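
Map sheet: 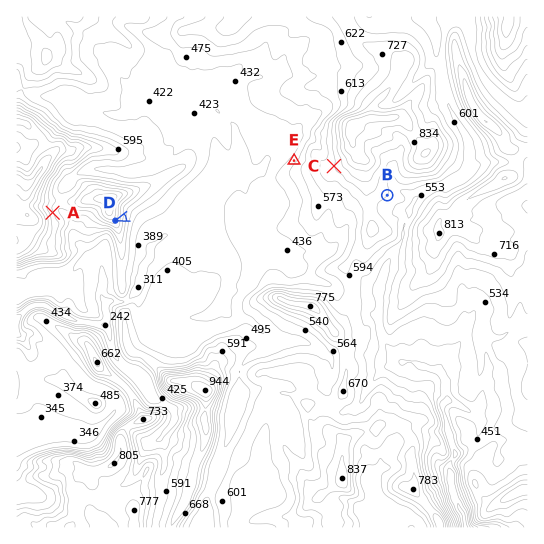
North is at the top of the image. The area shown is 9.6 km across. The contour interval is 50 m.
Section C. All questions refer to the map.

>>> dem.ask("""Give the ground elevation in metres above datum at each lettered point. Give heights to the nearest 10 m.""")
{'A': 660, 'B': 650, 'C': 700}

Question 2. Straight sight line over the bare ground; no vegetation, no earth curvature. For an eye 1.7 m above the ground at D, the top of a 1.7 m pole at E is in view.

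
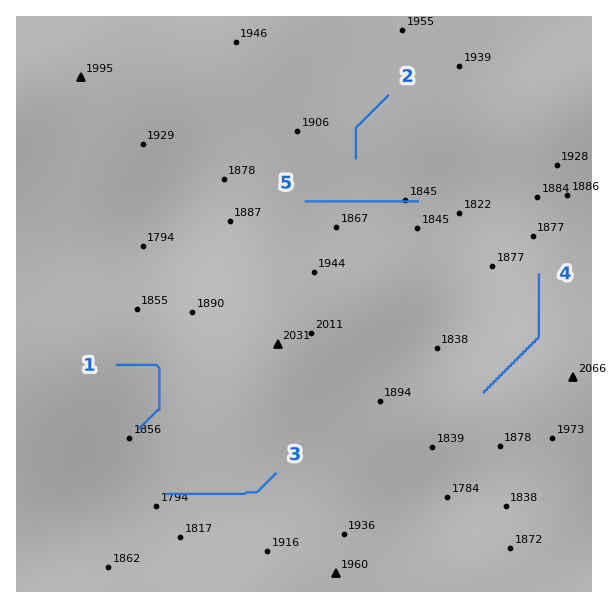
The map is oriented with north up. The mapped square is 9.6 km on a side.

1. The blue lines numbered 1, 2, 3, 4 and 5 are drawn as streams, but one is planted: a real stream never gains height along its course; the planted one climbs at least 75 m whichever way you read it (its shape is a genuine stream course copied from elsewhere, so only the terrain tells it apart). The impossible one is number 4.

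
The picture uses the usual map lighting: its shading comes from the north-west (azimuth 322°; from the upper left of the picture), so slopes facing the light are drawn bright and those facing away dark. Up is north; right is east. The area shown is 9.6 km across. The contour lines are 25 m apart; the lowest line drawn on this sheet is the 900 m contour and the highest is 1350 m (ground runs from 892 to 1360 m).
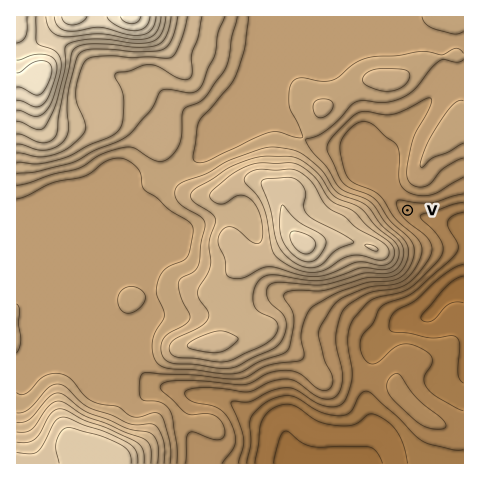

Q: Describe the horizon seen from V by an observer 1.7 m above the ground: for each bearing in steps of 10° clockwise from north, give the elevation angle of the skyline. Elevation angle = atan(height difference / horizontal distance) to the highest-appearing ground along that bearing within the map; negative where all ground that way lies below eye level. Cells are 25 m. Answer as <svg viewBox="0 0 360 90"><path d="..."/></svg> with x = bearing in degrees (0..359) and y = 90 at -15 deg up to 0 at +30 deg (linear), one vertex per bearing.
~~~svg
<svg viewBox="0 0 360 90"><path d="M0 49l10-2 10 0 10 1 10 1 10 2 10 3 10 3 10 3 10 2 10 2 10 0 10-1 10-1 10-3 10-2 10-3 10-4 10-3 10-4 10-4 10-3 10 0 10 1 10 2 10 1 10 2 10 2 10 3 10 4 10 3 10 2 10-1 10 0 10-2 10-2"/></svg>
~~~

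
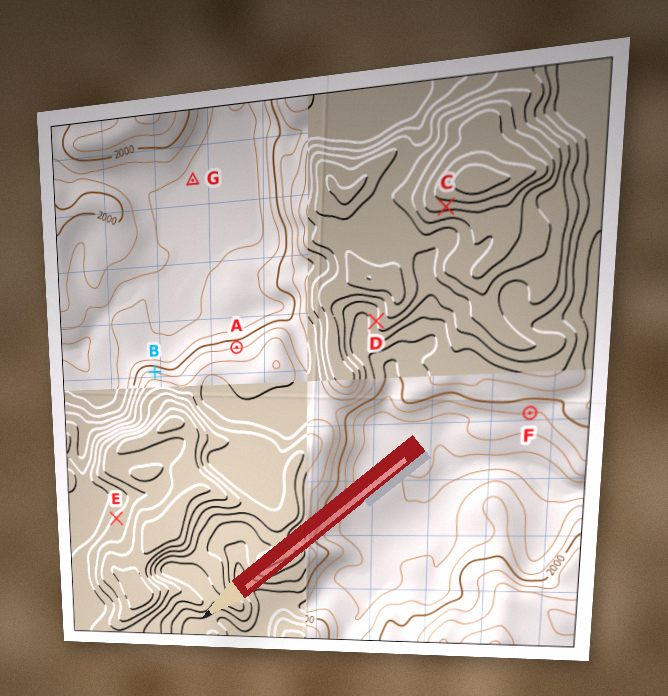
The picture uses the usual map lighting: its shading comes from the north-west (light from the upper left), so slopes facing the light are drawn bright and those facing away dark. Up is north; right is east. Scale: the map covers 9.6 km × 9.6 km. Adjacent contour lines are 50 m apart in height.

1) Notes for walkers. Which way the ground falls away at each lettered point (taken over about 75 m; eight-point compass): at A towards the N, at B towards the N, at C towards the S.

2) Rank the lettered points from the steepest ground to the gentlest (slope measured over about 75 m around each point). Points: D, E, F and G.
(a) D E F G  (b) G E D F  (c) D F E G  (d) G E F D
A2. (c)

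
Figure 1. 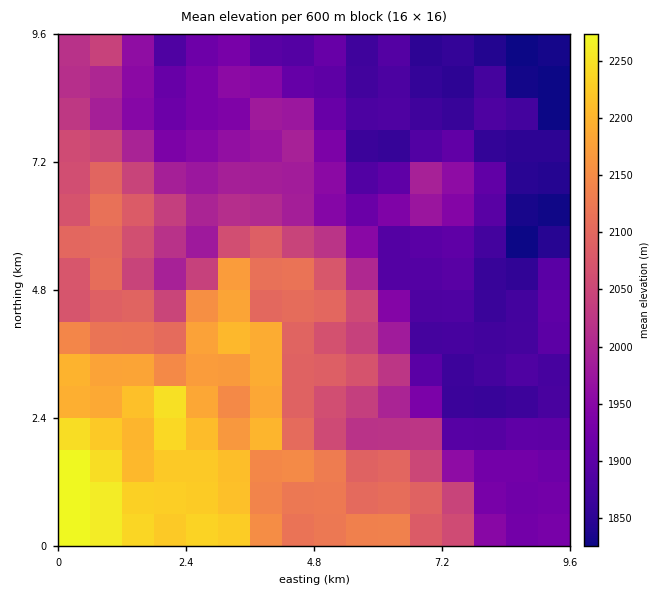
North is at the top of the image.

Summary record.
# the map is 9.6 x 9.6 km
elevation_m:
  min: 1810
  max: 2280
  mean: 2010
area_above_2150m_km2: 16.6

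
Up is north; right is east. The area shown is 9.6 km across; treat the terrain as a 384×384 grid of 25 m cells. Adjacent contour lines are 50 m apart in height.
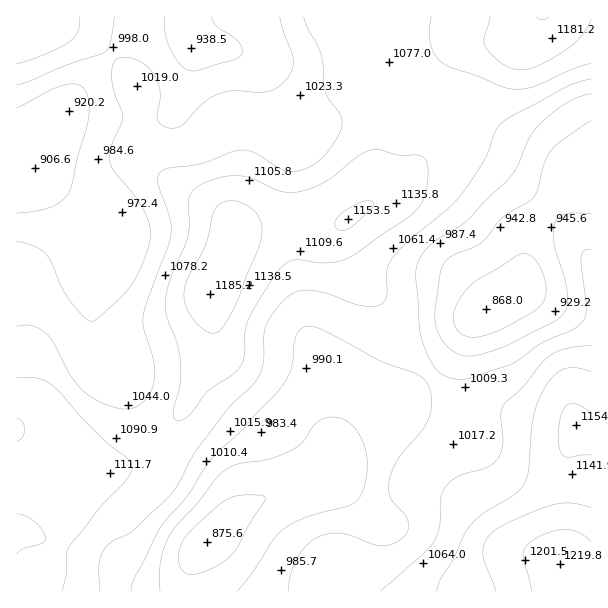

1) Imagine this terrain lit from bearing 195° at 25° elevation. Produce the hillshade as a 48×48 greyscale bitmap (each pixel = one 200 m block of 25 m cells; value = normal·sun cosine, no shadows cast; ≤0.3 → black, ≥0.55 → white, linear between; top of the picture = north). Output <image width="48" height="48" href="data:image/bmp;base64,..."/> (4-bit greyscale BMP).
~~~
<image width="48" height="48" href="data:image/bmp;base64,Qk32BAAAAAAAAHYAAAAoAAAAMAAAADAAAAABAAQAAAAAAIAEAAATCwAAEwsAABAAAAAAAAAAAAAAABEREQAiIiIAMzMzAERERABVVVUAZmZmAHd3dwCIiIgAmZmZAKqqqgC7u7sAzMzMAN3d3QDu7u4A////AHd3dlZ4dlRDNFZneImIdlVWZ3iaqpmId3d3dlaIhlRDNEVneIiHZURVVniaqpiHd3d3dmial2VURFVmZndlQzM0RWiaqZh3d3d3iImqmHd2ZVZmVVRDMzM0RWeIh3ZmZneImZmpmZqZh2ZVRDIiI0VVZmZVVERERIiaqZqpqrzLmHZUMyESNXiIh3VDIiIiIpqqqZqqq83cqYdkMhESRoqpmHVCESIhEau6mZqqq8zLuql2RDIjV5qpiHZDIjNDM6qph4maqqu7u7upd2VVZ4mYdmVURFZmZqqHd3eIiJmavMzLqph3iId3ZVVVVniIiKl2ZmZnd4iavMzMy6mZmHdmZURVZ4mZmZh2ZlVWZ4iavMzLu6maqYZmZlVWeImYiId2ZURFZ4mqu7uqmZmaqYZmZmZ3iImIiHd2VDM0VomqqqmYiImqmHZmd3eImIiIh2ZlQiIjRnmZqqqYiJmpmHd3d3iIiHd3dkRDIQEjRXiJqrupmZqZmIiIiHd3dmZmZTMhAAI0VneJq7upmZmYiZmZh2ZlVVVVQzIhASRWeIiJq7qZiIiImquqhkQzM0RDIjMiI0Z4mZmaq6mHeHeJq7u5dCEREjMhEUQzNWiZqqmaqYZmd3ibvLuoQQAAASIQAVVERniZqqqqqGVWd4m8zLqWIAAAAAAAAWVEVniJqru7qHZniJvMy6l1IRERAAAAAmVEVmd4mrzMuYiJmrzMuqh1M0REMhABNWVERWZmeKu7qZmaq8zLqphlVnd3ZUNFeGVERVVVZ4mpiImqvMy7qYdUV4mZh2Z5qlVUVWZVZnd3Z3iavNzKmHZVV4qqmYirulVVZmZmZmZmZ3iZvN3LqHZmZ5q7qZq8uURVZ3d3ZlVWZ4iJq8zcupiIiau7qqvMqDNGd3d3d2Zmd4iImrzMy7qqu8y6qqu6hiNFZ3d4iId3d3d4mau7vMzMzdy6mquoVCNFZneJmqmYd2ZniJmJq8zMzcuqqrqGMiI0Vniau7qYdlRVZndniau7vLuqq6l1MjM0Z4mrzLqGVDMiM0VVZ3iJmqqru6hkM1RVeJq8y5dTIREQASJEVVVniZmruphlVXZmeJq7qGQhAAAAABI0RDRGeImaqod3iId3eJmphkIRERERIzMzRERWd3iJmYiJmZh3d4iHZDIzMzM0VlVERVVmZmd4iIiZmYiHd3d2VERVZVVWd3ZlVmd2ZWZ3iJmZmYiId3d2ZVVndmZneIh3Znd2VWZ4iaqqmZmZiIiId2ZmZmVWZ4iZh3d2VWeJqrzLuru6qZmZmGVVVUREV4mqmHdlVniavN3d3d3cy6qZh1RDMyI0VomqmHZmeJq83v///+7u3LqHZUQzIiJFZomqmHZnmsze/////97v7bl1QzREQzRWeImZh2Z4rN7u7u7u/7ze7bhlMzVmZmZ4maqYdmeJrMzMu8zN3aq8y6hlRFZ4iIiZq8uXZmeJqqqZmau7u5mZmId3ZmeIiImau7qGVWeJiHd4iZqqmYmYh2d3dmeIiImau7l2VWeIh3d3iZmZmA=="/>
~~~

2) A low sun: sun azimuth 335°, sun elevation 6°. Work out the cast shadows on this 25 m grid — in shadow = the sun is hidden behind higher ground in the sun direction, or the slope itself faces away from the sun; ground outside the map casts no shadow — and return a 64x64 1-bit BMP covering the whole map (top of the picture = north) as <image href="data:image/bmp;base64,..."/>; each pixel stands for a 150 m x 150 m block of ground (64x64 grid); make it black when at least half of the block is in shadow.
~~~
<image width="64" height="64" href="data:image/bmp;base64,Qk0+AgAAAAAAAD4AAAAoAAAAQAAAAEAAAAABAAEAAAAAAAACAAATCwAAEwsAAAIAAAAAAAAA////AAAAAAAAAAAAAAAAAAAB8AAAAAAAAAP8AAAAAAAAB/4AAAAAAAAH/gAAAAAAAAP/AAAAAAAAA/8AAAAAAAAD/4AAAAAAAAH/wAAAAAAAAf/AAAAAAAAB/+AAAAAAAAD/4AAAAAAAAH/oAAAAAAAAP/4AAAAAAAAf7AAAAAAAAB/AAAAAAAAAH+AAAAAAAAAP8AAAAAAAAA/wAAAAAAAAB/gAAAAAAAAD+AAAAAAAAAP4AAAAAAAAAfAAAAAAAAAB8AAAAAAAAADgAAAAAAAAAAAAAAAAAAAAAAAAAAAAAAAcAAAAAAAAAH4AAAAAAAAA/gAAQAAAAAH+AADwAAAAAP8AAfAAAAAAfwAD+AAAAAA/AAf8AAAAAB4AD/wAAAAAAA///AAAAAAAH//8AAAAAAAf//wAAAAAAA///gAAAAAAB//+AAAAAAAB//8AAAAAAAD//wAAAAAAAB//AAAAAAAAAP8AAAAAAAAAPwAAAAAAAAAPBwAAAAAAAAIfAAAAAAAAAD8AAAAAAAAAPwAAAAAAAAB/AAAAAAAAAH84AAAAAAAA/3wAAAAAAAD/fgAAAAAAAf//AAAAAAAB//8AAAAAAAP//wAAAAAAA///gAAAAAAB//+AAAAAAAD/PwAAAAAAAD8PAAAAAAAADAAAAAAAAAAAAAAAAAAAAAAAAAAAAAAAAA=="/>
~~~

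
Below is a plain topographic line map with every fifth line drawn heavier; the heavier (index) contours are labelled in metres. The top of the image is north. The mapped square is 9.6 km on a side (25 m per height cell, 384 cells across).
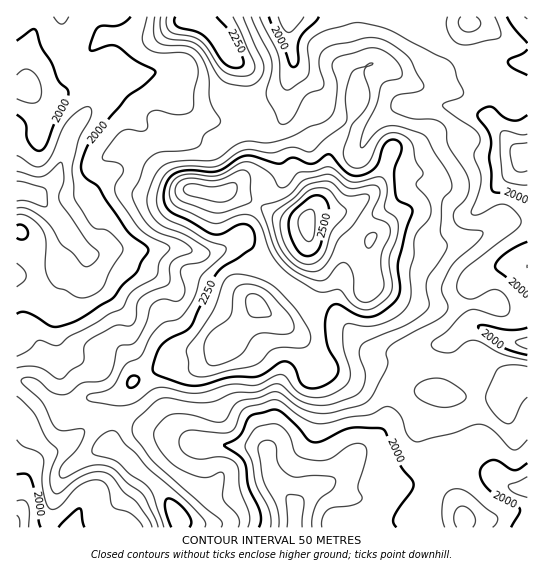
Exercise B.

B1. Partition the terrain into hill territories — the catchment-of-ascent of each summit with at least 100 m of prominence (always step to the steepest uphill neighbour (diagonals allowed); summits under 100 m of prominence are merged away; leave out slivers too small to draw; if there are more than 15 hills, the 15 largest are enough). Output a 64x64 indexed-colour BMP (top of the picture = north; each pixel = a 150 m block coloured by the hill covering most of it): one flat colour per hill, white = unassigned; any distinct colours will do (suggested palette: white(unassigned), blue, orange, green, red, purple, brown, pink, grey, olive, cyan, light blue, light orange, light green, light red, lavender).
<image width="64" height="64" href="data:image/bmp;base64,Qk12CAAAAAAAAHYAAAAoAAAAQAAAAEAAAAABAAQAAAAAAAAIAAATCwAAEwsAABAAAAAAAAAA////ALR3HwAOf/8ALKAsACgn1gC9Z5QAS1aMAMJ34wB/f38AIr28AM++FwDox64AeLv/AIrfmACWmP8A1bDFADMzMzMzMzMzMzMzMzMzMzMzMRERERERERERERERERERMzMzMzMzMzMzMzMzMzMzMzMxERERERERERERERERERETMzMzMzMzMzMzMzMzMzMzMzERERERERERERERERERERMzMzMzMzMzMzMzMzMzMzMzIREREREREREREREREREREzMzMzMzMzMzMzMzMzMzMzMiERERERERERERERERERETMzMzMzMzMzMzMzMzMzMzMiIiIRERERERERERERERERMzMzMzMzMzMzMzMzMzMzMiIiIiERERERERERERERERETMzMzMzMzMzMzMzMzMzMyIiIiIhEREREREREREREREREzMzMzMzMzMzMzMzMzMyIiIiIiIRERERERERERERERERMzMzMzMzMzMzMzMzMzIiIiIiIiERERERERERERERERERMzMzMzMzMzMyIiIiIiIiIiIiIhERERERERERERERERERMzMzMzMxEiIiIiIiIiIiIiIiIRERERERERERERERERETMzMzEREiIiIiIiIiIiIiIiIiEREREREREREREREREREzMxEREiIiIiIiIiIiIiIiIiIRERERERERERERERERERERERESIiIiIiIiIiIiIiIiIhERERERERERERERERERERERESIiIiIiIiIiIiIiIiIiERERERERERERERERERERERERIiIiIiIiIiIiIiIiIiIhERERERERERERERERERERERIiIiIiIiIiIiIiIiIiIiEREREREREREREREREREREREiIiIiIiIiIiIiIiIiIiIhEREREREREREREREREREREiIiIiIiIiIiIiIiIiIiIiERERERERERERERERERERESIiIiIiIiIiIiIiIiIiIiIiERERERERERERERERERESIiIiIiIiIiIiIiIiIiIiIiIhERERERERERERERERERIiIiIiIiIiIiIiIiIiIhERERERERERERERERERERERIiIiIiIiIiIiIiIiIiIhEREREREREREREREREREREREiIiIiIiIiIiIiIiIiIhERERERERERERERERERERERESIiIiIiIiIiIiIiIiIhERERERERERERERERERERERERIiIiIiIiIiIiIiIiIRERERERERERERERERERERERERIiIiIiIiIiIiIiIiERERERERERERERERERERERERERIiIiIiIiIiIiIiIiERERERERERERERERERERERERERIiIiIiIiIiIiIiIiERERERERERERERERERERERERERIiIiIiIiIiIiIiIiERERERERERERERERERERERERERIiIiIiIiIiIiIiIiEREREREREREREREREREREREREREiIiIiIiIiIiIiIhERERERERERERERERERERERERERESIiIiIiIiIiIiIhERERERERERERERERERERERERERERESIiIiIiIREiIiEREREREREREREREREREREREREREREREREREREREREiERERERERERERERERERERERERERERERERERERERERERERERERERERERERERERERERERERERERERERERERERERERERERERERERERERERERERERERERERERERERERERERERERERERERERERERERERERERERERERERERERERERERERERERERERERERERERERERERERERERERERERERERERERERERERERERERERERERERERERERERERERERERERERERERERERERERERERERERERERERERERERERERERERERERERERERERERERERERERERERERERERERERERERERERERERERERERERERERERERERERERERERERERERERERERERERERERERERERERERERERERERERERERERERERERERERERERERERERERERERERERERERERERERERERERERERERERERERERERERERERERERERERERERERERERERERERERERERERERERERERERERERERERERERERERERERERERERERERERERERERERERERERERERERERERERERERERERERERERERERERERERERERERERERERERERERERERERERERERERERERERERERERERERERERERERERERERERERERERERERFERBERERERERERERERERERERERERERERERERERERERFERERBERERERERERERERERERERERERERERERERERERFERERERBERERERERERERERERERERERERERERERERERFERERERERBERERERERERERERERERERERERERQREREREUREREREREQRERERERERERERERERERERERERREERERERRERERERERBEREREREREREREREREREREREUREREREREREREREREREQRERERERERERERERERERERERRERERERERERERERERERBERERERERERERERERERERERFERERERERERERERERERBEREREREREREREREREREREREUREREREREREREREREREERERERERERERERERERERERERREREREREREREREREREQRERERERERERERERERERERERFERERERERERERERERERBEREREREREREREREREREREREUREREREREREREREREREERERERERERERERERERER"/>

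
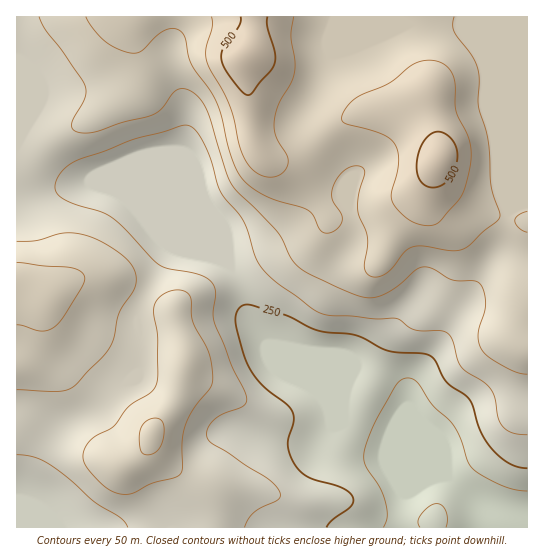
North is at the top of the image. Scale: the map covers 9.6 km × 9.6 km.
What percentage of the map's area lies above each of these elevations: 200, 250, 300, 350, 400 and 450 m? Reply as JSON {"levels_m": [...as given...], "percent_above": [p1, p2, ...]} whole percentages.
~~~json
{"levels_m": [200, 250, 300, 350, 400, 450], "percent_above": [95, 86, 69, 47, 24, 8]}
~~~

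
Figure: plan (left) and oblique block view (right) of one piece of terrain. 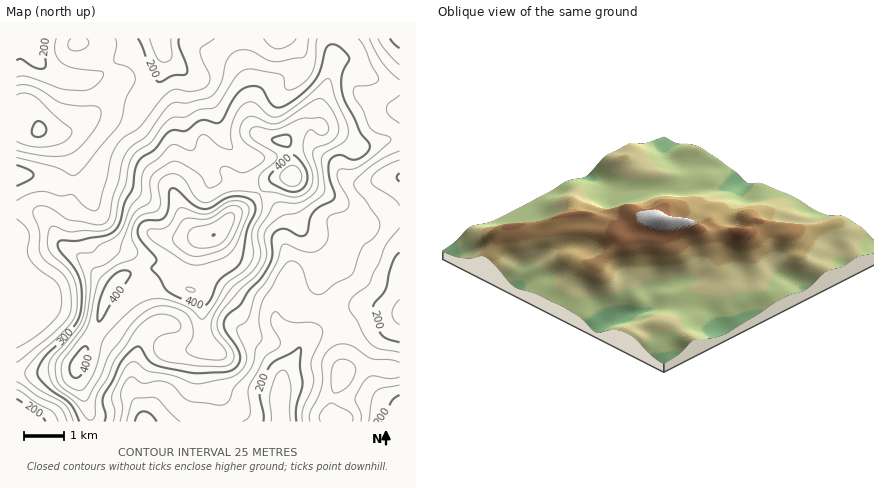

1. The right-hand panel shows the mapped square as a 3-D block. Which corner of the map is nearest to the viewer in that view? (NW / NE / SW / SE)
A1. SE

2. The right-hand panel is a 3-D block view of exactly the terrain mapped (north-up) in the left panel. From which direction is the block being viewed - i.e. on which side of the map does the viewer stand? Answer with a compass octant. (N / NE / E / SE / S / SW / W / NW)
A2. SE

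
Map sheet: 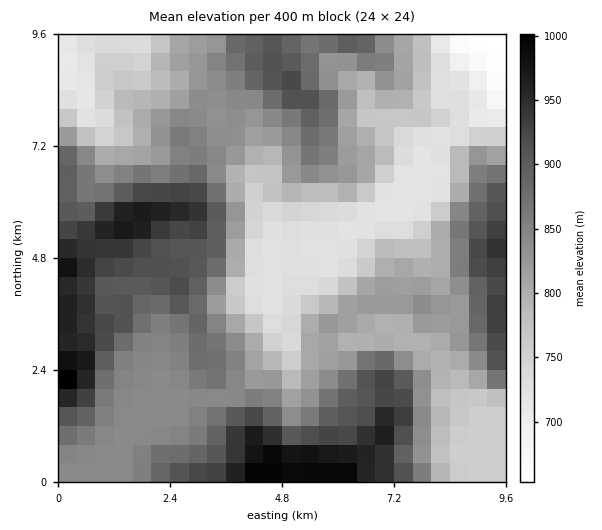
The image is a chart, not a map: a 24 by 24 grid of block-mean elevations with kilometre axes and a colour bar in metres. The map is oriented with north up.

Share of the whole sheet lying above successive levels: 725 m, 91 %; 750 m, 84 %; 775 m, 76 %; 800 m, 67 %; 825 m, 56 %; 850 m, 40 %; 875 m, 31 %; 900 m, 23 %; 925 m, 13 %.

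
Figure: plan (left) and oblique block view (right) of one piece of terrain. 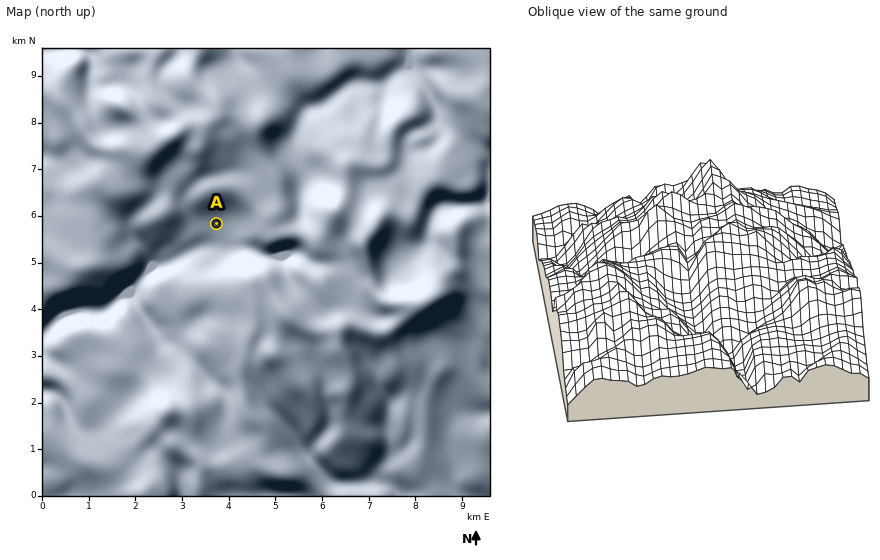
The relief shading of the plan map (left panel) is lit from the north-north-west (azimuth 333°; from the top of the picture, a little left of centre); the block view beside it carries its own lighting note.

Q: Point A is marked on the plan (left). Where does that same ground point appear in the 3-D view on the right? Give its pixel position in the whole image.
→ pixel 672 303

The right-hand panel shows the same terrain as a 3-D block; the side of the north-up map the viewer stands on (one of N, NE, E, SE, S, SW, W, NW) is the W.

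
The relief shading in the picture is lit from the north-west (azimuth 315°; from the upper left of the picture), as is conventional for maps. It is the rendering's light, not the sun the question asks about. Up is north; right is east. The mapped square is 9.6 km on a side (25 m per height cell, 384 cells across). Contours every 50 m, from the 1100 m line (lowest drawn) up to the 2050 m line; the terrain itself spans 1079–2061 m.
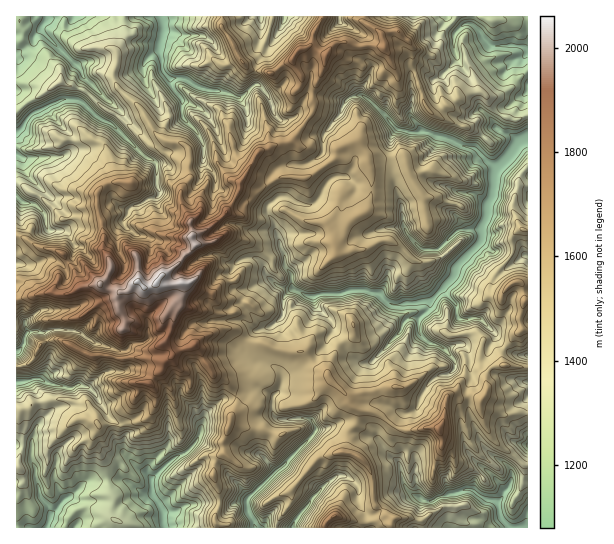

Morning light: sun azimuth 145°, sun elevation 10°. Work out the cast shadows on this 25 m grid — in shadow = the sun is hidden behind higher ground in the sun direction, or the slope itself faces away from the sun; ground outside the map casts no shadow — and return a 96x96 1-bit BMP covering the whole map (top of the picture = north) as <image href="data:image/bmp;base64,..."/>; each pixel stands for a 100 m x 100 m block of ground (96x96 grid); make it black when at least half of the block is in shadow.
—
<image width="96" height="96" href="data:image/bmp;base64,Qk2+BAAAAAAAAD4AAAAoAAAAYAAAAGAAAAABAAEAAAAAAIAEAAATCwAAEwsAAAIAAAAAAAAA////AAAAAAADnAAH2AGPwAAAAAADjgAP+4WPwAAAAAADwAAP+4HP8BP4AAAD4ACP/Ynv+Af+AZAB/wGH/dzn+G//87gA+AGP/B8H+O///zgA/gAH+B/P/O///jwIH4Aj4D/v/eDw/DyID4BzwB///+DQAD4IAAB78A///8CcQg4ZAAB/+AP/H8CcQQwdgAA/eAP+AAC8AAgdgAA/+B//AAC+AGC5wAA/+D//gIA+AAG8wAAf/gR//4A+AAO84AAP/AA//wA/AA4+eAAP/gAP/gAOAAAfPAYE/gAH/AAEAAAfgAIE/gDz/ABwAAAfwAAM/wH//gD/AAAP4kMM/wH/4AH/AAAH/sGM/wH/wAH/AAAD/eCA/4GAYAH/AAbg+fDAf4DAAAH/hgP//7wAP4DgAAD/hgD//8wBMADAAQB/zwD//8ABEAAgA/B/7wP/+7+AAAAAA///7wL/gf+AAAAAA////wAfwP/AAAAAw////wCAYP/AAAAA4////+fgABwAAAAB4//////wA//wAAAB4P////7wD/+AAAAI8D///uD4P+fjgAD+cB///vD//4Hz4A/+PB//HfD//wD78B//PA/8Ifj//fDh/A/znA////7zh/DA/8Pz/g////z/8OBgAAD7/h///7wf+MBwAIB/7x///N4P/sA4AMB//3//+A4AHwAYABB//////m7gAGAAALh//////2f94DAACPj///w//+b//jgADAf8//4H//D//z7Hh4GYAAYD//7//7/nx8AeAAcB/////5/74cAfgAcA/////9/98fA/wAAA//////3++HA34AAef///////OAAz4AA/v/j/////gAAhwAB///j/////AAB4AOB5//D/////HAB/wHzg//j/////zgB/wD/A//z/////98AAAB/wf///////vQAAAADwf////////gAHwADgf////////wCf4ADAJ/3//////wH/4ADAB/j//////4H/8ACAf/j//////4Dg8AAAf/z//////8AAcAAD9/z//wH//8AAPAADgfz//////8CAPAAAA/z//////+D/AAAAH/7///////B/gAAIH/7///////AfwAAc//////////gB4AAOH/////////gA4AcP////////f/8AcAf//z/////3///BfAf//h7////////wfg//4Pz///+////4fg//AfD///+////8fw/8GAD///8////8P09wPAD///5////+H/5gBh////x////uH3wwAh////j////mD/YzAA////P////iD+YzwAf//+/////gD8Az4CP8/8////94AAAn4Hj/P8///945AGBnxHj/fx///wAxgDAnzHz/f8//+AMBgDAB+D7//8f/4AeAgDgA8D///8P/8w/gwAAAcB///8H//5/wQAAAccf/4AH//5/4YAAGcfz//+H//x/+4Bgacfx///H//z////AbcYA///D//j////BDcQA///T/+H//f8/hOAAf//f//v//vz/wmAAP//f//v//n//9wAA="/>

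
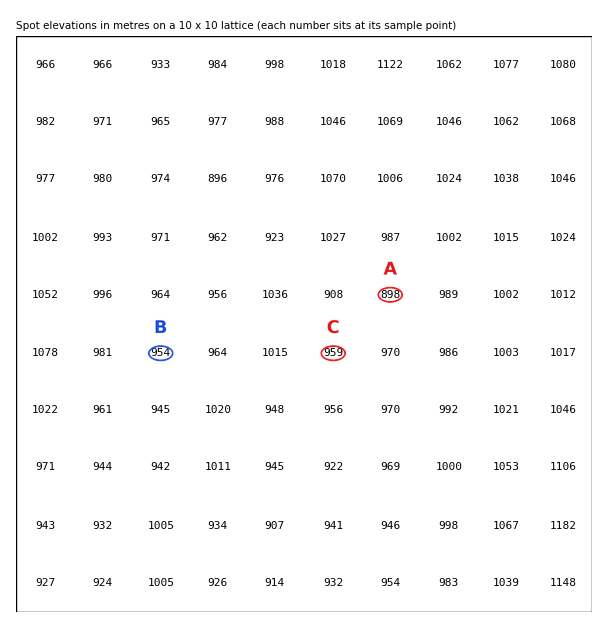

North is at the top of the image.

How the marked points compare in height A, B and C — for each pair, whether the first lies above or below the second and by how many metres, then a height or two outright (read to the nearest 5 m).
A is below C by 60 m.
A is below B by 55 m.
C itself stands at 960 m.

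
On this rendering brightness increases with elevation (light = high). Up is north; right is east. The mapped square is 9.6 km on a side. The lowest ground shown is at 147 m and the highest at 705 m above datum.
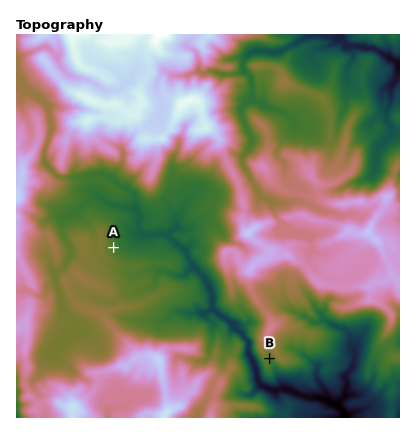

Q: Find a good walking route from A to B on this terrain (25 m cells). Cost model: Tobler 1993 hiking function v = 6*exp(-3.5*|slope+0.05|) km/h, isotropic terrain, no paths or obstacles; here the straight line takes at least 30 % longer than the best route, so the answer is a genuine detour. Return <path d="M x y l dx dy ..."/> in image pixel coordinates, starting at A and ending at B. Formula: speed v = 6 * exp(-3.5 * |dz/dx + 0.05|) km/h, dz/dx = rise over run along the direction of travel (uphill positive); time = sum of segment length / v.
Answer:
<path d="M114 248l16 8 4 0 4 2 2 0 24 12 4 4 12 6 14 0 2 0 2 2 4 6 6 6 0 2 0 2 4 6 2 2 8 8 16 8 8 8 2 6 4 4 2 4 0 4 2 4 10 8 4-2"/>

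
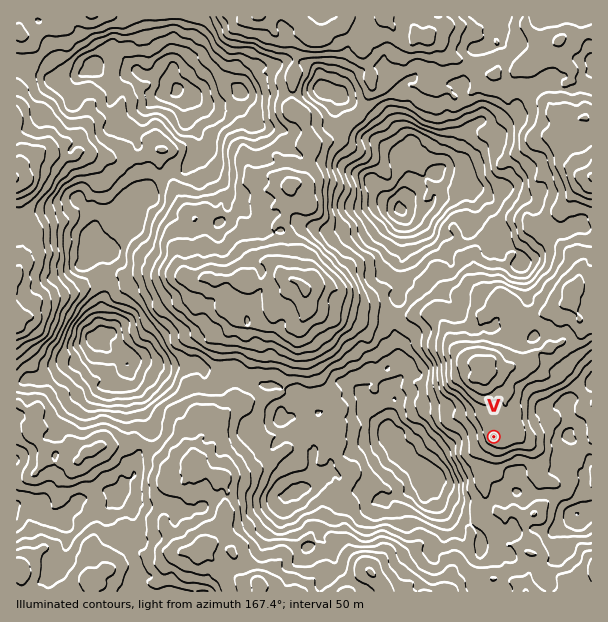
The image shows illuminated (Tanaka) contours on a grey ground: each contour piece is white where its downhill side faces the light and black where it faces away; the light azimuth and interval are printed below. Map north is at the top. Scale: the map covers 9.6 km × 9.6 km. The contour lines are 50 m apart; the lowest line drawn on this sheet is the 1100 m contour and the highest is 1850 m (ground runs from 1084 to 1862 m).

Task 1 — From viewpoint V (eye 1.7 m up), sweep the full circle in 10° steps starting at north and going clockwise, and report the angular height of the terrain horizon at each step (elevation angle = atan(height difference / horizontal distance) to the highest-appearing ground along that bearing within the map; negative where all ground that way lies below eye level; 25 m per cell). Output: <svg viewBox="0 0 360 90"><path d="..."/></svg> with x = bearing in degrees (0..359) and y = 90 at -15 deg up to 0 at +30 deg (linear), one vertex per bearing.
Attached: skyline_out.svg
<svg viewBox="0 0 360 90"><path d="M0 51l10-1 10 7 10 2 10-6 10-7 10-3 10 0 10-2 10-3 10 2 10 0 10-1 10-7 10-3 10-3 10 1 10 2 10 0 10-1 10 0 10 1 10-8 10-5 10 0 10 3 10 3 10 3 10 5 10 4 10 5 10 2 10 7 10 2 10-5 10 3"/></svg>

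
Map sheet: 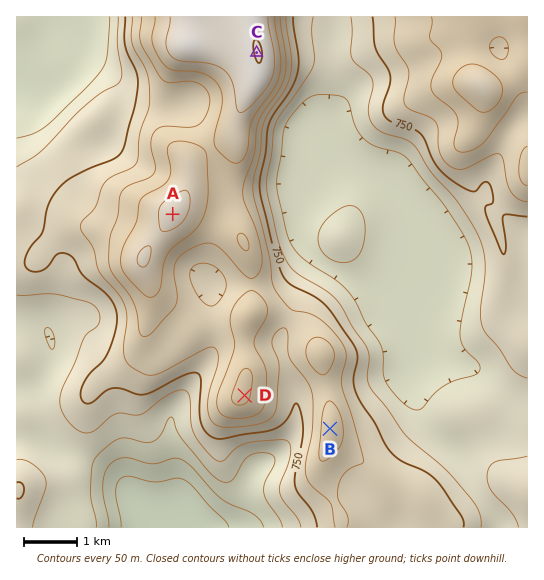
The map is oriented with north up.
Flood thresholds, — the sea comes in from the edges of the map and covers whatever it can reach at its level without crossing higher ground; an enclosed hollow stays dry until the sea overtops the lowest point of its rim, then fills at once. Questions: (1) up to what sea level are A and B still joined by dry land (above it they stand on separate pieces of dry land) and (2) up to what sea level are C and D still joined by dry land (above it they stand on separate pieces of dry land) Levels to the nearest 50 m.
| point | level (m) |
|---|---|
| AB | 800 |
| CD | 850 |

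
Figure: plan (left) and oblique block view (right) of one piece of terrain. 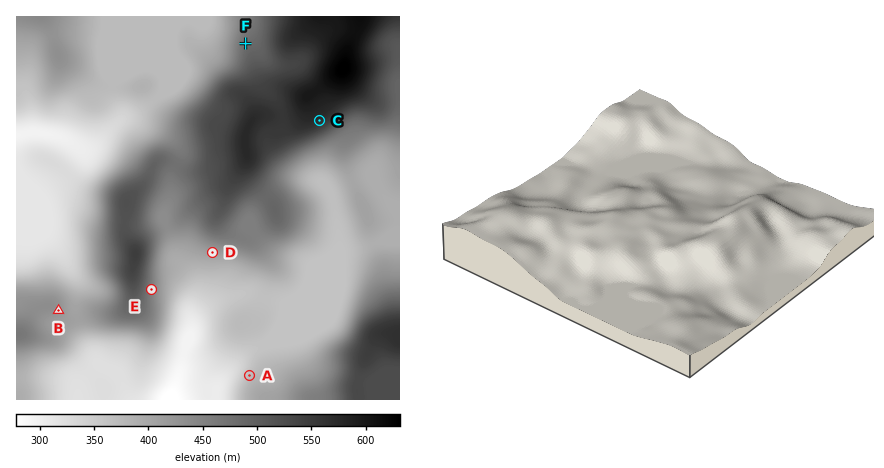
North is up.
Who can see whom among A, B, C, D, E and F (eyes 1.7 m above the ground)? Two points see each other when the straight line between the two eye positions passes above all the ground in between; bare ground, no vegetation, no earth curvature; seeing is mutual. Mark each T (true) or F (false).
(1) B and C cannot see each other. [T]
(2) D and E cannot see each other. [F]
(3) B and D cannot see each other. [T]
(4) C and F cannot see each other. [T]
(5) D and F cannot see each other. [T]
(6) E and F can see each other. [F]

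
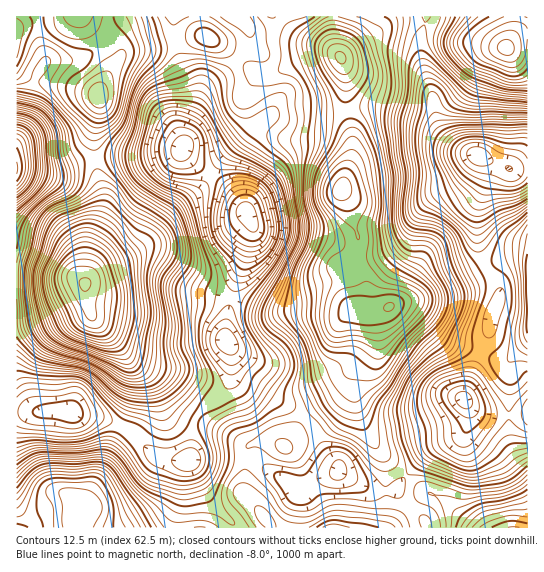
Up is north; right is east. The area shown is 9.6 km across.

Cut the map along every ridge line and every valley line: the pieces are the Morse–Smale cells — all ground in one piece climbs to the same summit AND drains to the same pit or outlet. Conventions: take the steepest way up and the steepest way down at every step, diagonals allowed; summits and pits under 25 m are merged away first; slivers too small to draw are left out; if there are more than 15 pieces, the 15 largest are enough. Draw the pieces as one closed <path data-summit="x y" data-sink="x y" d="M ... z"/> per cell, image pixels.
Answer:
<path data-summit="389 307" data-sink="465 399" d="M486 269l-37 20-28 10-23 4-25 10 3 28-5 13-11 12-4 8-1 25 6 22 11 20 8 10 26 25 23-24 16-9 14-6 6-6 3-8 0-16-4-12 23-56 4-22 9-22-1-9z"/><path data-summit="342 189" data-sink="247 213" d="M346 111l-47 1-6 3-23 1-13 10-22 32 0 25 18 44 0 30 4 8 13 12 15 8 9 3 13-1 18-6 20-2 6-3 6-6-4-6-4-1 6-5 4-20-11-36-7-12 11-36 0-21z"/><path data-summit="506 47" data-sink="478 155" d="M527 16l-100 0-7 22 3 29 10 31 3 20 8 16 15 14 51 21 18-2z"/><path data-summit="85 285" data-sink="247 213" d="M211 175l-4 7-26 22-39 41-13 10-28 12-16 16 17 6 11 0 13-4 29-2 76 14 14-38 7-26 0-10-8-16-12-16z"/><path data-summit="342 189" data-sink="478 155" d="M383 108l-22 0-14 3 5 22 0 21-11 36 7 12 11 36-4 20-6 5 9 6 41-22 8-8 14-29 14-14 19-8 13-13 10-17 0-3-11-3-16-9-21-20z"/><path data-summit="85 285" data-sink="226 341" d="M155 283l-29 2-13 4-11 0-16-5 1 18 5 15 20 20 17 22 24 16 12 12 12 18 18 12 29-26 7-13 0-29-6-10 0-13 7-28-22-6z"/><path data-summit="341 58" data-sink="478 155" d="M426 16l-141 0-8 9-12 6-11 0-5-4 2 10-2 8-10 13 16 14 14 3 41-18 19-4 8 2 4 3 4 13 0 36 2 4 14-3 22 0 30 8 20 9 18 18-12-17-6-28-12-37-1-23z"/><path data-summit="389 307" data-sink="226 341" d="M233 297l-6 20-2 22 6 8 1 19 4 11 6 6 19 6 32 19 13 11 37-26 9-22 20-25 3-20-3-12-3-2-20-1-6 2-14 0-22-2-38 0z"/><path data-summit="85 285" data-sink="69 411" d="M85 288l-4 9-32 18-33 7 0 89 51 0 10 4 22 2 22 10 10-24 2-13 0-17-10-23-31-33-5-15z"/><path data-summit="333 527" data-sink="338 471" d="M307 420l-11 10-11 17-11-6-15 0-8 3-4 5-3 45 25 29 0 4 121 1 19-21-10-16-2-2-24 2-32-18-4-8-9-11-13-25z"/><path data-summit="514 527" data-sink="465 399" d="M467 403l1 20-3 8-6 6-14 6-16 9-22 25 16 14 23 10 29 27 52 0 1-113-41 0-12-4z"/><path data-summit="77 518" data-sink="69 411" d="M67 411l-51 2 1 115 62-1-2-9 8-12 30-68 6-11-22-10-22-2z"/><path data-summit="389 307" data-sink="478 155" d="M479 156l-12 19-13 13-19 8-14 14-14 29-8 8-40 22 6 13 0 17-3 13 12 0 24-9 40-10 49-24-4-7-6-20 0-33 10-28 1-15z"/><path data-summit="77 518" data-sink="189 461" d="M122 427l-7 11-30 68-8 12 2 10 156-1-3-5-23-23-20-39-11 1-23-5-24-24z"/><path data-summit="98 95" data-sink="183 147" d="M175 44l-48 7-14 15-14 25 0 22-6 25 2 21 51-3 29-4 9-6-1-16 9-27 1-12-12-26z"/>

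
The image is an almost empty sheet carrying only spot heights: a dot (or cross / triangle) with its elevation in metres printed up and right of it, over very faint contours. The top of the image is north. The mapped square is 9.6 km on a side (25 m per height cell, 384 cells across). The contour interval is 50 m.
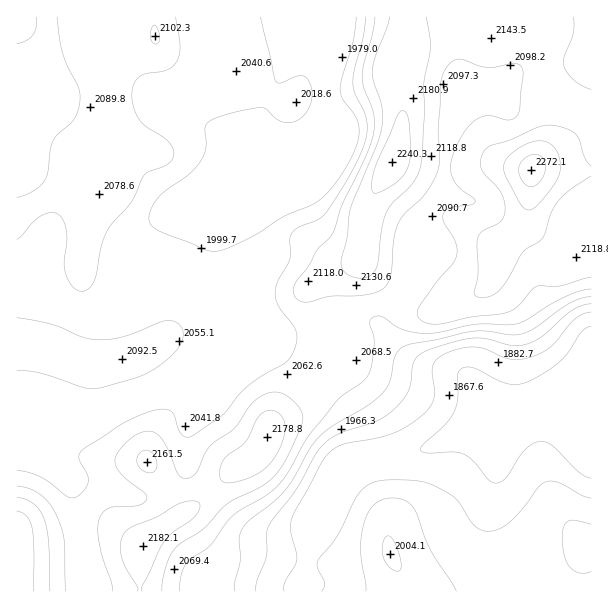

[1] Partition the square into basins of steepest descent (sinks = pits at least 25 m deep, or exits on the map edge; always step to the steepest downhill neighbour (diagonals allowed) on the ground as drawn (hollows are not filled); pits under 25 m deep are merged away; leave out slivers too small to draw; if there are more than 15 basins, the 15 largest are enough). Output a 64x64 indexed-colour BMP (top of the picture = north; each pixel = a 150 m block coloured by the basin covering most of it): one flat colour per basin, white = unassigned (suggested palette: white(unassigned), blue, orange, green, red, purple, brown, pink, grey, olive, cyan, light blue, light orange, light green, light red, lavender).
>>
<image width="64" height="64" href="data:image/bmp;base64,Qk12CAAAAAAAAHYAAAAoAAAAQAAAAEAAAAABAAQAAAAAAAAIAAATCwAAEwsAABAAAAAAAAAA////ALR3HwAOf/8ALKAsACgn1gC9Z5QAS1aMAMJ34wB/f38AIr28AM++FwDox64AeLv/AIrfmACWmP8A1bDFABERERERERERERERERERERERERERERERERERERERERERERERERERERERERERERERERERERERERERERERERERERERERERERERERERERERERERERERERERERERERERERERERERERERERERERERERERERERERERERERERERERERERERERERERERERERERERERERERERERERERERERERERERERERERERERESERERERERERERERERERERERERERERERERESIiIiIiIiIhERERERERERERERERERERERERERERERERIiIiIiIiIiIhEREREREREREREREREREREREREREREREiIiIiIiIiIiIRERERERERERERERERERERERERERERESIiIiIiIiIiIiIRERERERERERERERERERERERERERERIiIiIiIiIiIiIiEREREREREREREREREREREREREREREiIiIiIiIiIiIiIhERERERERERERERERERERERERERESIiIiIiIiIiIiIiIRERERERERERERERERERERERERERIiIiIiIiIiIiIiIiEREREREREREREREREREREREREREiIiIiIiIiIiIiIiIiERERERERERERERERERERERERESIiIiIiIiIiIiIiIiIhERERERERERERERERERERERERIiIiIiIiIiIiIiIiIiIREREREREREREREREREREREREiIiIiIiIiIiIiIiIiIhERERERERERERERERERERERESIiIiIiIiIiIiIiIiIiERERERERERERERERERERERERIiIiIiIiIiIiIiIiIiIhEREREREREREREREREREREREiIiIiIiIiIiIiIiIiIiIRERERERERERERERERERERESIiIiIiIiIiIiIiIiIiIiERERERERERERERERERERERIiIiIiIiIiIiIiIiIiIiIhEREREREREREREREREREREiIiIiIiIiIiIiIiIiIiIiIRERERERERERERERERERESIiIiIiIiIiIiIiIiIiIiIiERERERERERERERERERERIiIiIiIiIiIiIiIiIiIiIiIiEREREREREREREREREREiIiIiIiIiIiIiIiIiIiIiIiIhERERERERERERERERESIiIiIiIiIiIiIiIiIiIiIiIiERERERERERERERERERIiIiIiIiIiIiIiIiIiIiIiIiIREREREREREREREREREiIiIiIiIiIiIiIiIiIiIiIiIRERERERERERERERERESIiIiIiIiIiIiIiIiIiIiIiIhERERERERERERERERERIiIiIiIiIiIiIiIiIiIiIiIiEREREREREREREREREREiIiIiIiIiIiIiIiIiIiIiIiIRERERERERERERERERESIiIiIiIiIiIiIiIiIiIiIiIhERERERERERERERERERIiIiIiIiIiIiIiIiIiIiIiIiEREREREREREREREREREiIiIiIiIiIiIiIiIiIiIiIiIhERERERERERERERERESIiIiIiIiIiIiIiIiIiIiIiIiIRERERERERERERERERIiIiIiIiIiIiIiIiIiIiIiIiIhEREREREREREREREREiIiIiIiIiIiIiIiIiIiIiIiIiIRERERERERERERERESIiIiIiIiIiIiIiIiIiIiIiIiIhERERERERERERERERIiIiIiIiIiIiIiIiIiIiIiIiIiEREREREREREREREREiIiIiIiIiIiIiIiIiIiIiIiIiIRERERERERERERERESIiIiIiIiIiIiIiIiIiIiIiIiIhERERERERERERERERIiIiIiIiIiIiIiIiIiIiIiIiIiEREREREREREREREREiIiIiIiIiIiIiIiIiIiIiIiIiIhERERERERERERERESIiIiIiIiIiIiIiIiIiIiIiIiIiERERERERERERERERIiIiIiIiIiIiIiIiIiIiIiIiIiIhEREREREREREREREiIiIiIiIiIiIiIiIiIiIiIiIiIiIRERERERERETMzMyIiIiIiIiIiIiIiIiIiIiIiIiIiIhERERERERERMzMzIiIiIiIiIiIiIiIiIiIiIiIiIiIiERERERERERETMzMiIiIiIiIiIiIiIiIiIiIiIiIiIiIhERERERERERMzMyIiIiIiIiIiIiIiIiIiIiIiIiIiIiEREREREREREzMzEiIiIiIiIiIiIiIiIiIiIiIiIiIiIRERERERERERMzMRIiIiIiIiIiIiIiIiIiIiIiIiIiIhERERERERERMzMxESIiIiIiIiIiIiIiIiIiIiIiIiIiEREREREREREzMzEREiIiIiIiIiIiIiIiIiIiIiIiIiIRERERERERETMzMRERERIiIiIiIiIiIiIiIiIiIiIiIhERERERERERMzMxERERESIiIiIiIiIiIiIiIiIiIiIhEREREREREREzMzEREREREiIiIiIiIiIiIiIiIiIiIiIRERERERERETMzMRERERESIiIiIiIiIiIiIiIiIiIiIhERERERERERMzMxERERERERIiIiIiIiIiIiIiIiIiIiERERERERERMzMzERERERERERIiIiIiIiIiIiIiIiIiIRERERERERMzMzMREREREREREiIiIiIiIiIiIiIiIiIhERERERMzMzMzMxERERERERESIiIiIiIiIiIiIiIiIiEREREREzMzMzMz"/>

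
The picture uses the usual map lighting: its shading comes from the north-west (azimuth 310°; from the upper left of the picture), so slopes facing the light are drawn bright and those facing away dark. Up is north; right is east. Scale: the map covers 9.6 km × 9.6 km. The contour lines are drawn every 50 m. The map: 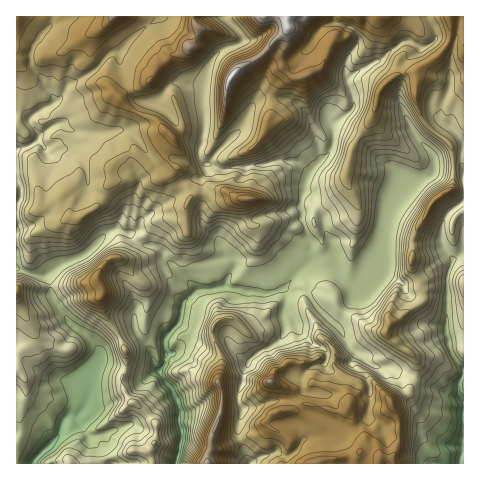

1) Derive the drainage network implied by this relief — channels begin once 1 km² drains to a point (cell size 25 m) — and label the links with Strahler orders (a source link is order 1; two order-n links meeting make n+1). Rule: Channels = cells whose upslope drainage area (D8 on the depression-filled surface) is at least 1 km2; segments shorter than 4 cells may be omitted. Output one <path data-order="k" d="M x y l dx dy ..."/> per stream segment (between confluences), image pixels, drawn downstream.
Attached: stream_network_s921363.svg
<path data-order="1" d="M312 438l-8 1-4 7-12 10-4 0-3-2-5-2-7 3-9 1-5 5-6 2"/><path data-order="1" d="M88 434l-5-4 0-3-5-4-2-5"/><path data-order="2" d="M76 418l-5-2-3 0-5 4-4 15-11 12-14 13-1 3"/><path data-order="1" d="M242 406l-4-4 0-9 1-1 0-3 3-4 1-11 5-7 0-4 8-8 6-5 7-2 12-9 4-9 0-8-1-1 1-16"/><path data-order="1" d="M370 399l0-11-3-10 0-6 4-4 0-4-10-9-4-1-8-7-7-15-29-30-7-10-2-1-14 0-2-1-3 0"/><path data-order="2" d="M89 393l0 4-4 7 0 2-9 10 0 2"/><path data-order="1" d="M82 386l7 7"/><path data-order="3" d="M161 376l5 7 6 6 1 4 5 9 0 3 2 6 0 3-1 2 0 10 2 6 0 10-1 2-1 11-4 8"/><path data-order="1" d="M322 364l1 0 4-4 0-7-1-3-3-2-11-5-14-14-6-13-6-5 0-5-1-1"/><path data-order="1" d="M134 318l0 9 2 3 3 6 9 11 3 4 0 4 2 3 0 5 4 5 0 3 4 5"/><path data-order="1" d="M64 315l7 10 12 8 16 17 0 10-3 5-2 7-4 5 1 13-2 3"/><path data-order="2" d="M285 305l1-3 0-10-1-2"/><path data-order="3" d="M195 292l-12 10-1 3 0 4-1 2-1 11-14 14 0 4-1 1 0 23-4 7 0 5"/><path data-order="3" d="M279 290l-7 3-8 1-7-2-11 0-4-2-19-3"/><path data-order="2" d="M285 290l-6 0"/><path data-order="3" d="M223 287l-6 0-4 3-16 0-2 2"/><path data-order="2" d="M333 269l-7-2-10-4-5-1"/><path data-order="1" d="M171 264l24 24 0 4"/><path data-order="3" d="M311 262l-17 14-6 7-2 4-5 0-2 3"/><path data-order="1" d="M447 251l5 7 0 8-4 6 0 5-1 1 0 48-1 1 0 6 2 4 0 9 3 3 0 2 4 9 8 9"/><path data-order="1" d="M221 245l3 4 3 7 4 2 4 4 0 5-6 9-4 7 0 2-2 2"/><path data-order="1" d="M126 234l-7-4-7 0-7 5-10 11-10 9-11 5-6 2-4 2-4 0-6 3-2 0-12 7-9 0-4-2-10-3"/><path data-order="3" d="M305 197l-3 5 0 20 4 5 0 9 5 6 0 20"/><path data-order="2" d="M320 165l-7 9 0 2-4 7 0 9-4 5"/><path data-order="2" d="M210 161l6 6 5 2 7 0 4-2 13 0 6-2 13 0 13-5 17 1 4 1 7 7 0 28"/><path data-order="1" d="M320 158l0 7"/><path data-order="1" d="M62 150l-2 0-6 3-6 0-3-3 0-3-6-6-4 0"/><path data-order="2" d="M35 141l-3 4-5 2-9 1-1 2"/><path data-order="2" d="M39 138l-4 3"/><path data-order="1" d="M413 132l7 9 14 16 0 15-1 2-9 6-8 1 0 4-17 17-7 13 0 3-2 6-1 19-39 38-3 0-7-7 0-1-3 0-4-4"/><path data-order="1" d="M115 131l-5 0-1 1-12 0-1 1-14 0-1-1-8-1-10-7-6 0-10 6-7 6-1 2"/><path data-order="1" d="M440 113l0 7 4 4 4 1 7 6 8 12 0 5"/><path data-order="1" d="M251 109l-9 18-28 28-4 6"/><path data-order="2" d="M54 103l-5 3-4 2-3 2-3 0-8 8 0 6 7 8 1 6"/><path data-order="2" d="M203 89l1 43-1 1 0 8-2 6-1 0 0 5-1 2 1 4 3 3 7 0"/><path data-order="1" d="M180 82l6 2 15 0 2 3 0 2"/><path data-order="2" d="M348 81l6 17 0 10-5 5-5 3-8 7-3 23-4 7-9 12"/><path data-order="1" d="M116 54l-5 0-2 1-14 15-13 7-6 5-7 2-3 4-3 7-9 8"/><path data-order="1" d="M218 53l-4 4-4 6 0 3-2 3-2 13-2 1 0 5-1 1"/><path data-order="1" d="M36 42l-3 4 0 3-2 4 0 11 10 12 2 7 9 9 2 6 0 5"/><path data-order="1" d="M405 42l-5 1-4 5-7 4-10 9-5 1-6 5-14 7-6 7"/><path data-order="1" d="M321 28l5-3 7-3 1 2 8 0 6 3 3 0 6 6 1 9-9 13-3 8 0 13 2 5"/>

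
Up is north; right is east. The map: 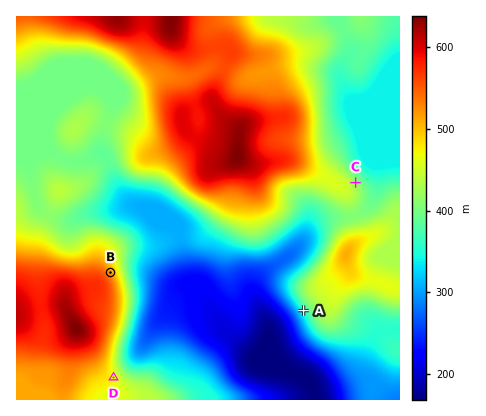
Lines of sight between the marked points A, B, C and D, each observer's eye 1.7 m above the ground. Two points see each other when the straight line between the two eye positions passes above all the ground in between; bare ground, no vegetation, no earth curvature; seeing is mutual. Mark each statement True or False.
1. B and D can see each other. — False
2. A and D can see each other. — True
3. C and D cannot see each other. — True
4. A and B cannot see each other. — False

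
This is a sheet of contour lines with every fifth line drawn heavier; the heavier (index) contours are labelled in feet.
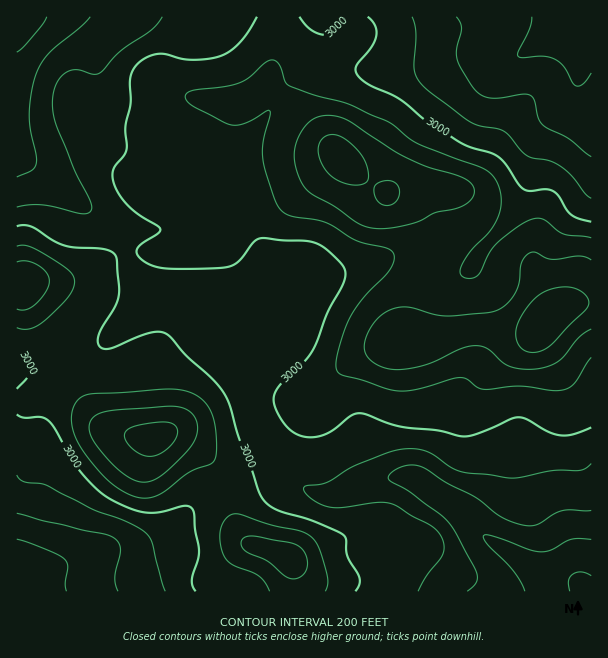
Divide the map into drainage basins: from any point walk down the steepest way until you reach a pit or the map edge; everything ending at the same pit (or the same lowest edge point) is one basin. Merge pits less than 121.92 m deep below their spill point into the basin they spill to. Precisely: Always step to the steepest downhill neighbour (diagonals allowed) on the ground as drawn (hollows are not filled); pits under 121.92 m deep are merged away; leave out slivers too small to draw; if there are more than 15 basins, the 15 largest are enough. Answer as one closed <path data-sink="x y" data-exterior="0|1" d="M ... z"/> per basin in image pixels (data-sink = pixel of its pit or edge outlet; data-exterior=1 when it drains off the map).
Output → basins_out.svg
<path data-sink="587 591" data-exterior="1" d="M266 86l-6 0-17 12-9 4 1 24-9 59 0 31-4 15-9 9-16 7-23 5-48 1-16 6-33 19-47 4-6 3 8 18 24 29 11 36 23 42 14 16 7 4 29 8 16 0 15-4 20 10 12 8 13 13 12 20 6 33 7 18 7 6 31 11 13 8 2 31 297 0 1-289-20 1-21 10 1-6-4-11-14-27-6-5-24-11-10-7-22-23-15-29-5-5-9-3-27-1-18 2-9 6-42-28-60-68z"/><path data-sink="591 17" data-exterior="1" d="M591 16l-313 0-1 29-3 17-4 10-11 14 11 2 17 10 60 68 42 28 9-6 18-2 15 0 21 4 5 5 15 29 22 23 10 7 24 11 6 5 14 27 4 11-1 6 21-10 20-2z"/><path data-sink="17 18" data-exterior="1" d="M276 16l-260 1 1 267 7 0 6-2 47-4 33-19 16-6 48-1 17-4 18-6 13-11 4-15 0-31 9-59-1-24 20-11 12-14 6-11 5-21z"/><path data-sink="17 591" data-exterior="1" d="M23 284l-7 1 0 306 277 1-1-31-13-8-25-7-13-10-7-18-6-33-12-20-13-13-12-8-20-10-15 4-16 0-29-8-17-14-27-48-11-36-24-29z"/>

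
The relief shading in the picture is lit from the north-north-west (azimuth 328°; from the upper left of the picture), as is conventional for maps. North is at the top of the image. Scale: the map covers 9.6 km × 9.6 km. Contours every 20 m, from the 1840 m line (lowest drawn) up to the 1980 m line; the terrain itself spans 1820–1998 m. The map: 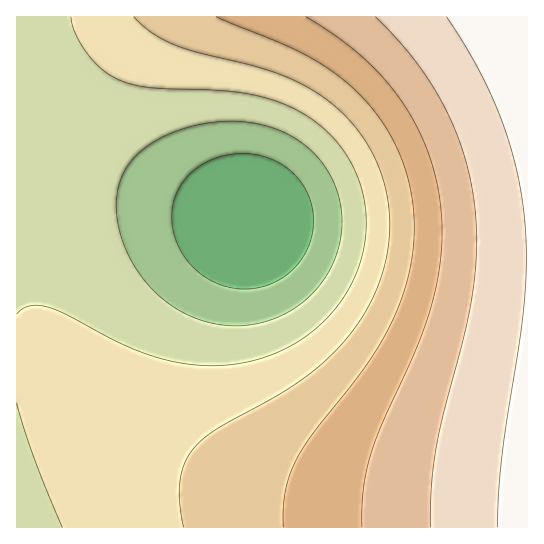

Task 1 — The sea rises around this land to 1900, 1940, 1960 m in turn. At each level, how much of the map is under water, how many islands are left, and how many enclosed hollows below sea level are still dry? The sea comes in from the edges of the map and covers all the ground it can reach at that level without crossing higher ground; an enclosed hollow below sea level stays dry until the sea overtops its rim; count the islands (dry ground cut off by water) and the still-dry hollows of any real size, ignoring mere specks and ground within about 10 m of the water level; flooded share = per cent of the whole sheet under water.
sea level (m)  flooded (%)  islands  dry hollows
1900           55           0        0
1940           75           0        0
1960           85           0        0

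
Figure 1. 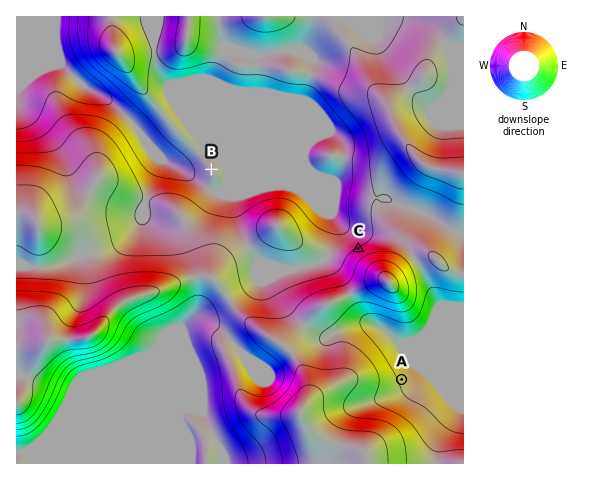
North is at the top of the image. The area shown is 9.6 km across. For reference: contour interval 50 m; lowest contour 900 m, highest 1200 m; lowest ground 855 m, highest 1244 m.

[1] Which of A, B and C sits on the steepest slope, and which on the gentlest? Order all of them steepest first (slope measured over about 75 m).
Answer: C A B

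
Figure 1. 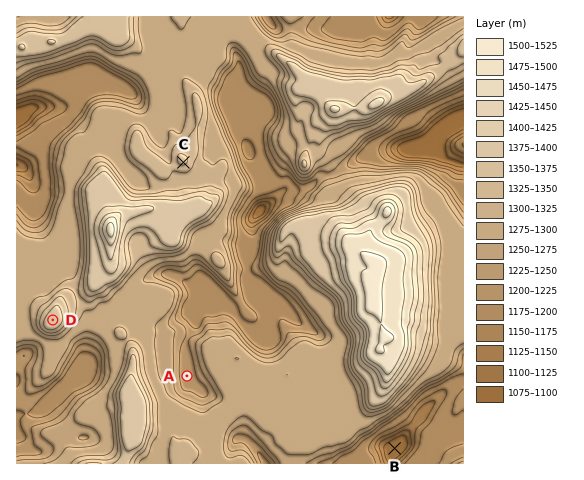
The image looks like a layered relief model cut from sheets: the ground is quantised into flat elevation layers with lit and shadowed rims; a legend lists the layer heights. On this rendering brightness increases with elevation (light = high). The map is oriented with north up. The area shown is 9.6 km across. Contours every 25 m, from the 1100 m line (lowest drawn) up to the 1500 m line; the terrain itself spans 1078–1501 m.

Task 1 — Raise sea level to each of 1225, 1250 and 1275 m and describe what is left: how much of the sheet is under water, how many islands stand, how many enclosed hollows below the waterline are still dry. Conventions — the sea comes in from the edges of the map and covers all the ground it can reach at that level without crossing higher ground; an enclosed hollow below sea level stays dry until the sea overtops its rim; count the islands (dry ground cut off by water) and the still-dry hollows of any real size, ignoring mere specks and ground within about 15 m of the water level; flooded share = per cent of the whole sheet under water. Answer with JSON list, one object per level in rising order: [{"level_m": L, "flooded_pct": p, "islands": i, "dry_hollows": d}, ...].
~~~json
[{"level_m": 1225, "flooded_pct": 16, "islands": 0, "dry_hollows": 1}, {"level_m": 1250, "flooded_pct": 30, "islands": 0, "dry_hollows": 0}, {"level_m": 1275, "flooded_pct": 37, "islands": 0, "dry_hollows": 0}]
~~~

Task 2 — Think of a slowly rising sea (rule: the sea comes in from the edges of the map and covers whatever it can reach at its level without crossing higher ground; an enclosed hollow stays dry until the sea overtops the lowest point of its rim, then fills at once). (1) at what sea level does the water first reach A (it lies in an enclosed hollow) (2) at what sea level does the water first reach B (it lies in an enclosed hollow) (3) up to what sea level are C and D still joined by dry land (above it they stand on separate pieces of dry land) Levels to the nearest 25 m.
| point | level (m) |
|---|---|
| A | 1250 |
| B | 1100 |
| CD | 1325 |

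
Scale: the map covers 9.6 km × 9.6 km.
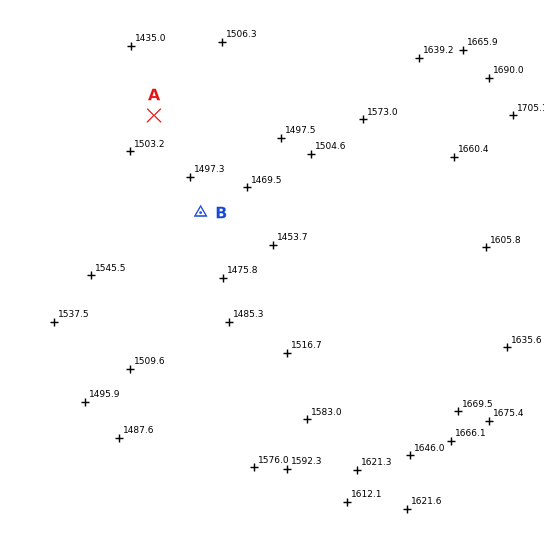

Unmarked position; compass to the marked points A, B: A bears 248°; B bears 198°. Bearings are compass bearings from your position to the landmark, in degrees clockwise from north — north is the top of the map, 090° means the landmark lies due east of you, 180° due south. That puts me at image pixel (244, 79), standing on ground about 1510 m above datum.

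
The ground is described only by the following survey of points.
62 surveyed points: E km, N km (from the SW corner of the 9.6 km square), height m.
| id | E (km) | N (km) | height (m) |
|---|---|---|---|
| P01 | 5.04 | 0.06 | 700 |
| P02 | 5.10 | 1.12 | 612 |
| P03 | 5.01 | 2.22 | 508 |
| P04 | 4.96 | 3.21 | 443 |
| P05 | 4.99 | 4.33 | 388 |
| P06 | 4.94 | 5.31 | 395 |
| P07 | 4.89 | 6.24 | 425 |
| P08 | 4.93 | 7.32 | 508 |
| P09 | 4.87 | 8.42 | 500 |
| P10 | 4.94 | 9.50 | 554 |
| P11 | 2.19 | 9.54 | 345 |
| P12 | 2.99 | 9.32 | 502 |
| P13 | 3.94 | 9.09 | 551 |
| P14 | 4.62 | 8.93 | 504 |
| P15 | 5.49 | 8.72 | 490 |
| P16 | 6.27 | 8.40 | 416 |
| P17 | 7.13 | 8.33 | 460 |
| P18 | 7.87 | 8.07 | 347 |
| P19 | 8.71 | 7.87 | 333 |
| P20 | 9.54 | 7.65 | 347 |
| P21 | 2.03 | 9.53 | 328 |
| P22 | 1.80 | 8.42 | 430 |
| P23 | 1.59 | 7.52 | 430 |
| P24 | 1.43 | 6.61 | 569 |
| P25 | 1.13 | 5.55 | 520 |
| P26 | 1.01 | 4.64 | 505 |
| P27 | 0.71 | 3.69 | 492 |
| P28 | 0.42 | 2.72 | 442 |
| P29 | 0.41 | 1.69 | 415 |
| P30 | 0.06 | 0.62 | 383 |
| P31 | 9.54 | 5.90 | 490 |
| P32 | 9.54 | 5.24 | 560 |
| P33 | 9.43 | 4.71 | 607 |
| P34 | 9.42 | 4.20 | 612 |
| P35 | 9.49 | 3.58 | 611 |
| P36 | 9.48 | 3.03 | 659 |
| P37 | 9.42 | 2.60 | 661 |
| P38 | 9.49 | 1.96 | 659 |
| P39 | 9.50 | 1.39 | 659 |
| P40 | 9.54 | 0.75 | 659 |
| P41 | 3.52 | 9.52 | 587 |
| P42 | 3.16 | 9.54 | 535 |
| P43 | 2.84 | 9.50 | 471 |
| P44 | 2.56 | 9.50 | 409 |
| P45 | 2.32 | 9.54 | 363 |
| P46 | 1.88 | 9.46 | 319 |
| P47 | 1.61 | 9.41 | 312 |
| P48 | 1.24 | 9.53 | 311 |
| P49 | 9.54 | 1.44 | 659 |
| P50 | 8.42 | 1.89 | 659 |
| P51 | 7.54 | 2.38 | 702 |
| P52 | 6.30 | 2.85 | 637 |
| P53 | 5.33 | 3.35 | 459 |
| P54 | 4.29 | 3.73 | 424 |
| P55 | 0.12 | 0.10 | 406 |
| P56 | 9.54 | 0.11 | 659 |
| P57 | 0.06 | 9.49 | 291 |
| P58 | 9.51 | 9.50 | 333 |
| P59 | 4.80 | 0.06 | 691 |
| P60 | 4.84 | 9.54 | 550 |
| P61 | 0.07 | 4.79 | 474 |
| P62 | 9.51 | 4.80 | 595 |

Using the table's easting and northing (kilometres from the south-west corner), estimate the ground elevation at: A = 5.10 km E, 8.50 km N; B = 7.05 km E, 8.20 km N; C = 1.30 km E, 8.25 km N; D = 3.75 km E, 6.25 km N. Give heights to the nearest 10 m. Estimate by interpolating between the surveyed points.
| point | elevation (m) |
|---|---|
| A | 490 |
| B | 440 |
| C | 420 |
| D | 480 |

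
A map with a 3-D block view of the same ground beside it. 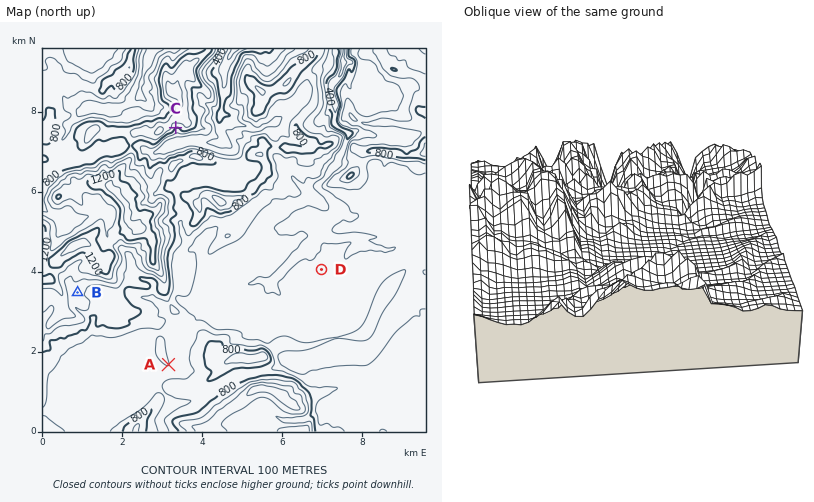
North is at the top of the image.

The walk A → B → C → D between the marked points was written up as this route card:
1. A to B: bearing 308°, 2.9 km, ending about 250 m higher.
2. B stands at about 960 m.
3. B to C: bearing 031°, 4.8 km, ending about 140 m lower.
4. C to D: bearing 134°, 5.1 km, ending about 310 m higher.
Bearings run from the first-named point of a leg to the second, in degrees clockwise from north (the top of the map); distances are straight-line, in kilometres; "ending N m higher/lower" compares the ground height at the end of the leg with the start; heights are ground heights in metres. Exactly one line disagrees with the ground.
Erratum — Line 4: it should read "ending about 310 m lower".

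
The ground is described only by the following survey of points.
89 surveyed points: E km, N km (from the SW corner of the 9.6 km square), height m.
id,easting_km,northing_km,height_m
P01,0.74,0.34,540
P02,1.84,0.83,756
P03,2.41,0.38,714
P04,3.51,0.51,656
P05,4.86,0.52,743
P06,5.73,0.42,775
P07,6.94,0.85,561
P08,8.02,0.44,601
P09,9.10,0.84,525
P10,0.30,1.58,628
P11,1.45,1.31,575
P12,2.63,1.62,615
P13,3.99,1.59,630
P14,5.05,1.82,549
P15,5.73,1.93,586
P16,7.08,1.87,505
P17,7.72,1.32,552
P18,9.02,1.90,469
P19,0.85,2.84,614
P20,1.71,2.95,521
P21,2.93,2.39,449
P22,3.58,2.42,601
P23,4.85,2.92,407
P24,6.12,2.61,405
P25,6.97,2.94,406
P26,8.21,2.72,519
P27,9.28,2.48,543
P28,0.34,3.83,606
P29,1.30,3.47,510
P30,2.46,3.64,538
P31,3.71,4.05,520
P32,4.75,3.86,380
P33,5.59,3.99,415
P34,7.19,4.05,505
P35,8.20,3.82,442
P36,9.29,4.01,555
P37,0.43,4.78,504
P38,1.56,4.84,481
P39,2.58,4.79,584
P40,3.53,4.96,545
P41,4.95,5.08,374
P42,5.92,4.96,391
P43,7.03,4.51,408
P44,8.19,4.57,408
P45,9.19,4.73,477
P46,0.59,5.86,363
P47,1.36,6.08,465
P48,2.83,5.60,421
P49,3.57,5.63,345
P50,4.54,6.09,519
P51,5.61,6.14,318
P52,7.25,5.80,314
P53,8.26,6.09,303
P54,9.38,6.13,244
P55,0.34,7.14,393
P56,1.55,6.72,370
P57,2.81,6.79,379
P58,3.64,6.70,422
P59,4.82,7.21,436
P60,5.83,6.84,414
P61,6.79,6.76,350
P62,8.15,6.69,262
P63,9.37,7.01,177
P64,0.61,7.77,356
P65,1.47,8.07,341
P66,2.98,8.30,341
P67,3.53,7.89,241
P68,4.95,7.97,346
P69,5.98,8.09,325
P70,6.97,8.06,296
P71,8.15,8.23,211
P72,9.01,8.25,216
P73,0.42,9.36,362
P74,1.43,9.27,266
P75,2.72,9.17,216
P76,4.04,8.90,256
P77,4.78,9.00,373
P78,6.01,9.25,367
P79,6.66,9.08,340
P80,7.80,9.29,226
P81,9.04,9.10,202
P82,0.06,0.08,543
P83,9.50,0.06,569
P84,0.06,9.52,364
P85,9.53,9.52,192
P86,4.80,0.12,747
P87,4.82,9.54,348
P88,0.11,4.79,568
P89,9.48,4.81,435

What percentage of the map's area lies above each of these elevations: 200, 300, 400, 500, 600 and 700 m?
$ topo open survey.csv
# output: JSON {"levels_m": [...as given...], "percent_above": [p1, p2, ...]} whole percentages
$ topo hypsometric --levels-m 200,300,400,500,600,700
{"levels_m": [200, 300, 400, 500, 600, 700], "percent_above": [96, 84, 59, 34, 13, 4]}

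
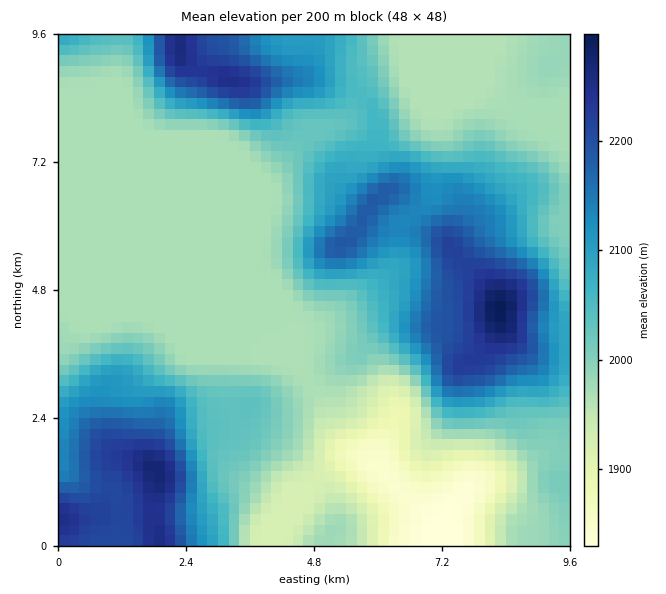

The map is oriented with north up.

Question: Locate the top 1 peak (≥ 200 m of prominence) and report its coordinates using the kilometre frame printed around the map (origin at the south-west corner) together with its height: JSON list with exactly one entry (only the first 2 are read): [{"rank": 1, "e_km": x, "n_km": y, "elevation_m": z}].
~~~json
[{"rank": 1, "e_km": 8.26, "n_km": 4.44, "elevation_m": 2301}]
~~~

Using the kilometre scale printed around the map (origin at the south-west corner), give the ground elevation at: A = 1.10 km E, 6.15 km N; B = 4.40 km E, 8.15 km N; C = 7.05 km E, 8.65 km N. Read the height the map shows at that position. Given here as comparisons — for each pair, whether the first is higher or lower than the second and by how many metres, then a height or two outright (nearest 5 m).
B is higher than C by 95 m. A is lower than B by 90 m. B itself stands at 2055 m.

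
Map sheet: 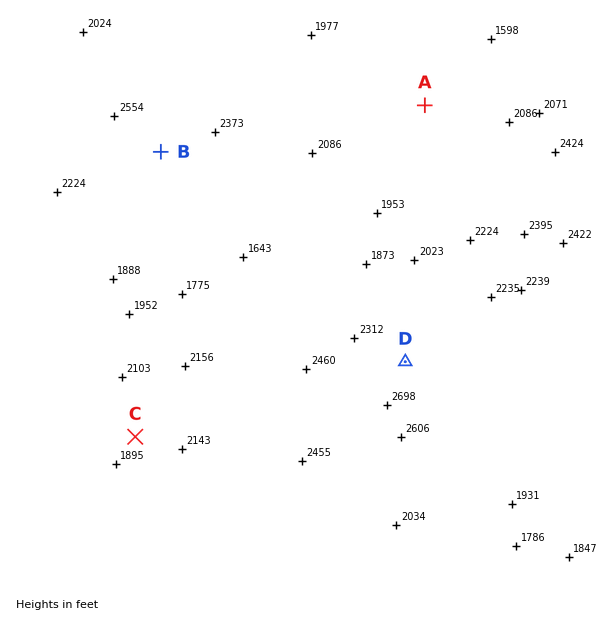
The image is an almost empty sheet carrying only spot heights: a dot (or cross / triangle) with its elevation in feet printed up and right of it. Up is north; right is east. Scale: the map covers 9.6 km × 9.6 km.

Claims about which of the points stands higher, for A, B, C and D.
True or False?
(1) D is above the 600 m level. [True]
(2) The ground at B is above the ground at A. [True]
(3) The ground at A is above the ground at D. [False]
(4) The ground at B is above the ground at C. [True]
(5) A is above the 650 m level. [False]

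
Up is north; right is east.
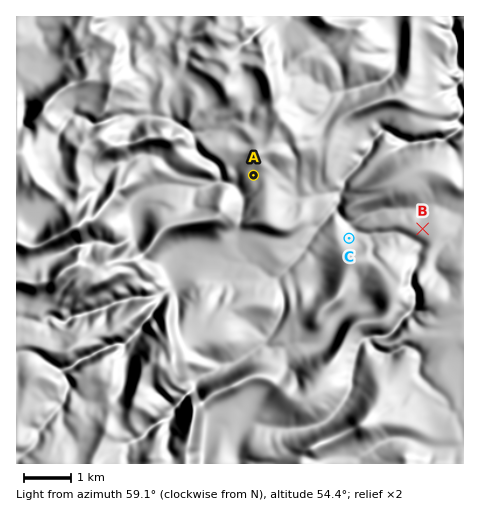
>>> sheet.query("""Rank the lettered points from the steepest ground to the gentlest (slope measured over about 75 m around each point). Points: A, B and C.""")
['C', 'A', 'B']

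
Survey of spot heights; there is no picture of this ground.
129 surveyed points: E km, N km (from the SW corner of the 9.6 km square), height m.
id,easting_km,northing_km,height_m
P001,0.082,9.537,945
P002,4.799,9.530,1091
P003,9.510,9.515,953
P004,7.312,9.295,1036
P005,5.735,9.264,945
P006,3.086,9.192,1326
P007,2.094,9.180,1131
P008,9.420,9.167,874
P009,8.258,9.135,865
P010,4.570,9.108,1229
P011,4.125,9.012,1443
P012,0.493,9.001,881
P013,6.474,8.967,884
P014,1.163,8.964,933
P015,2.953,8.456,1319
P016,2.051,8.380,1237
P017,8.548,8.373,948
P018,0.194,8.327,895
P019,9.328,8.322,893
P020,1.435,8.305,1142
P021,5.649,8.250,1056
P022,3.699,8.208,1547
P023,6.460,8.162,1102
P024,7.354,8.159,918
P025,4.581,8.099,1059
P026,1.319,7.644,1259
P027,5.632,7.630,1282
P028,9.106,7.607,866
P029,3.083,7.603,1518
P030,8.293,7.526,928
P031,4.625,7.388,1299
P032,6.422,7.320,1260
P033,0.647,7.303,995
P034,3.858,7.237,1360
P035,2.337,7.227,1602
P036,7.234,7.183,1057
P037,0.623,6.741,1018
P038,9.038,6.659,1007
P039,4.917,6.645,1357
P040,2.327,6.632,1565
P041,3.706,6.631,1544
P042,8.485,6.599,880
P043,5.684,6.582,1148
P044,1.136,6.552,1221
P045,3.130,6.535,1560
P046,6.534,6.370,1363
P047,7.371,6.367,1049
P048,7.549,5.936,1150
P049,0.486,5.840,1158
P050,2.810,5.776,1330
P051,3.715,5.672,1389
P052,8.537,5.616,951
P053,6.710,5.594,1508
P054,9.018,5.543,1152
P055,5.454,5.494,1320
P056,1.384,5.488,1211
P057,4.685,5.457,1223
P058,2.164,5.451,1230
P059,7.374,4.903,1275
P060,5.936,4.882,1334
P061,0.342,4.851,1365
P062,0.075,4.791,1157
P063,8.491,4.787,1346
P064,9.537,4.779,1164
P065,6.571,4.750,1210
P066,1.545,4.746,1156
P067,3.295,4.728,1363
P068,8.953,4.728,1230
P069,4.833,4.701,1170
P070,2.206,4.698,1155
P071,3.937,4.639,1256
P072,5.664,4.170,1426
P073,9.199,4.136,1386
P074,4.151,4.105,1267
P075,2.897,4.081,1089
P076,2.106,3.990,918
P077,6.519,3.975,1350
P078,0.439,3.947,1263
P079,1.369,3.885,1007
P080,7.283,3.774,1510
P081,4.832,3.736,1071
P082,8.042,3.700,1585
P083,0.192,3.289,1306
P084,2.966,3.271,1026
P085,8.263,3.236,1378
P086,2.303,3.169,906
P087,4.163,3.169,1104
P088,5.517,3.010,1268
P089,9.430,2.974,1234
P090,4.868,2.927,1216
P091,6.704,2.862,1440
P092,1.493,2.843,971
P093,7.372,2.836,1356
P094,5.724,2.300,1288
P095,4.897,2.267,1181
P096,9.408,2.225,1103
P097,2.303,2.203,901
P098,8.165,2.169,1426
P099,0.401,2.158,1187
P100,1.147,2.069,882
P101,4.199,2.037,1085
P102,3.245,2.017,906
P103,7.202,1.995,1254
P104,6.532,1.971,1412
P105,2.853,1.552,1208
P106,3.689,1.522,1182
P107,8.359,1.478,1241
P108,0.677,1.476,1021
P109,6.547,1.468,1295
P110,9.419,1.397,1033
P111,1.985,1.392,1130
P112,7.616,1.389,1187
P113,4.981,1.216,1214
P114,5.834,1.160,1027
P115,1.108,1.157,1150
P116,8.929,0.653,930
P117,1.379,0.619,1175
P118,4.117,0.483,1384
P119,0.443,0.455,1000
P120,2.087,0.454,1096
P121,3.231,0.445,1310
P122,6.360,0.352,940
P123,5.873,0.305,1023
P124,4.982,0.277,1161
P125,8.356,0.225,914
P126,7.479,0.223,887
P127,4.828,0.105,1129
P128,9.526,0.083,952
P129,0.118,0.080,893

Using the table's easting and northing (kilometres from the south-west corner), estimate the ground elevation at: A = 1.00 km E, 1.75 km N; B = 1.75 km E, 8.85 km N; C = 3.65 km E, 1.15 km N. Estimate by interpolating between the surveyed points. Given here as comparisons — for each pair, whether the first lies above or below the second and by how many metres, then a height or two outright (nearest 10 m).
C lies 290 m above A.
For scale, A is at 930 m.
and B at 1100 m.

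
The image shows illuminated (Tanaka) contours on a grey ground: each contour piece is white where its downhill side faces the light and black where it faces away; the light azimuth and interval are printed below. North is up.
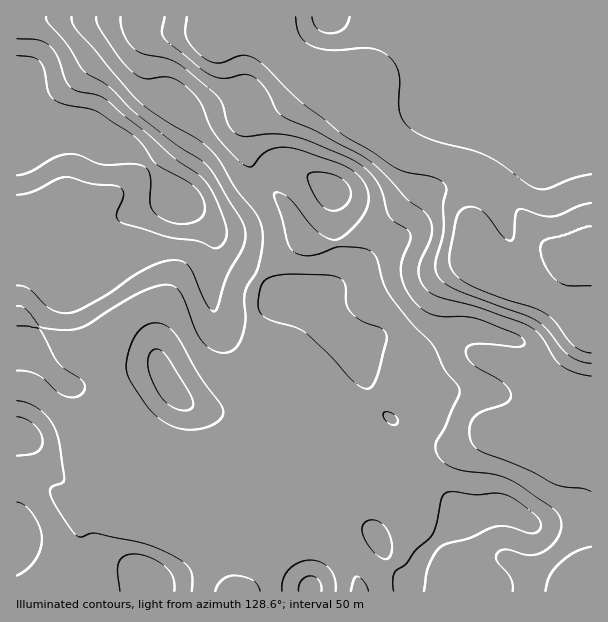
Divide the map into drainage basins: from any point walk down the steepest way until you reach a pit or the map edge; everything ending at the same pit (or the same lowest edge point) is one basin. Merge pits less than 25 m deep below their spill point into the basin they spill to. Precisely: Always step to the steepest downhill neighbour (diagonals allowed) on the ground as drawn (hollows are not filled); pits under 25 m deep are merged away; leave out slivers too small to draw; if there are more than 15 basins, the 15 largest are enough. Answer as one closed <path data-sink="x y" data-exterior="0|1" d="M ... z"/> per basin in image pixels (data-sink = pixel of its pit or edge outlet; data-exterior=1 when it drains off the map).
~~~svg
<path data-sink="591 275" data-exterior="1" d="M591 16l-574 0-1 418 5 0 7-6 35-44 17 2 34-12 36-7 9 1 1-8 10-10 37-20 9-9-1-14 4 3 26 0 25-4 21-8 14 0 9 8 14 20 30 30 16 45 10 12 16 15 20 37 26 30 14 21-36 38-15 31 1 7 82-1 0-4-14-15-12-23-4-18 0-14 41-7 30 14 58-1z"/><path data-sink="236 591" data-exterior="1" d="M305 298l-14 0-21 8-25 4-26 0-4-3 1 14-9 9-37 20-10 10 1 10-3-3-17 1-33 8-28 10-17-2-35 44-7 6-5 1 0 108 9 18 16 15 15 6 21 0 39-8 18 0 11 7 2 11 261 0 1-7 15-31 36-38-14-21-26-30-20-37-16-15-10-12-16-45-30-30-14-20z"/><path data-sink="591 591" data-exterior="1" d="M503 510l-41 8 0 13 7 26 9 15 14 15 0 5 100-1-1-68-58 1z"/>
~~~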